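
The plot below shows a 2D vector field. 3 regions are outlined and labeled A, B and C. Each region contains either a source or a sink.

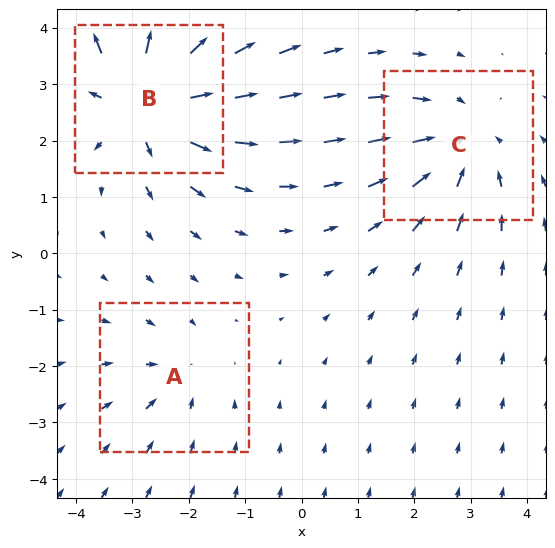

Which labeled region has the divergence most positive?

B

Divergence at each region's feature centre — A: about -2, B: about +5, C: about -3. Region B is most positive.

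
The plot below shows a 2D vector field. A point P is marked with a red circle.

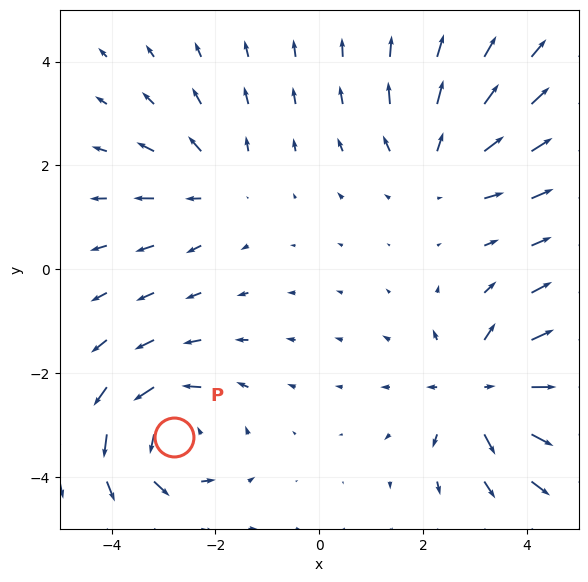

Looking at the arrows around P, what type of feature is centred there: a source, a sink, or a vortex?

At P (-2.8, -3.2) the arrows circulate counterclockwise. Divergence ≈0, curl about +4 — near-zero divergence with nonzero curl is a vortex.

vortex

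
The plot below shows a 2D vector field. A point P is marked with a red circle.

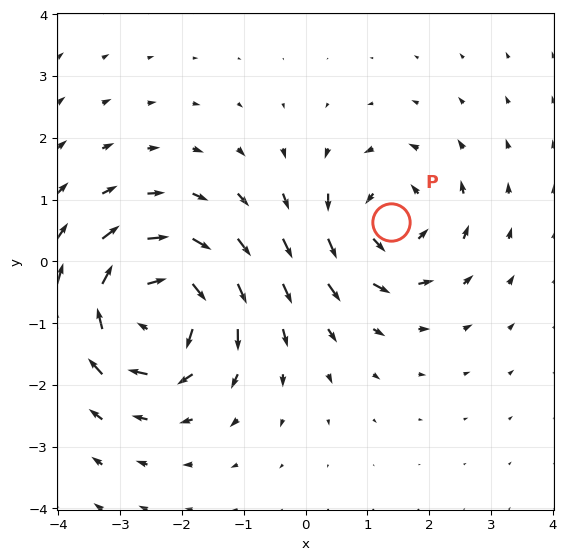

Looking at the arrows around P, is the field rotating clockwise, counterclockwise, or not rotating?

Near P at (1.4, 0.6) the arrows circulate counterclockwise. The curl (z-component) there is about +4; positive curl means counterclockwise rotation.

counterclockwise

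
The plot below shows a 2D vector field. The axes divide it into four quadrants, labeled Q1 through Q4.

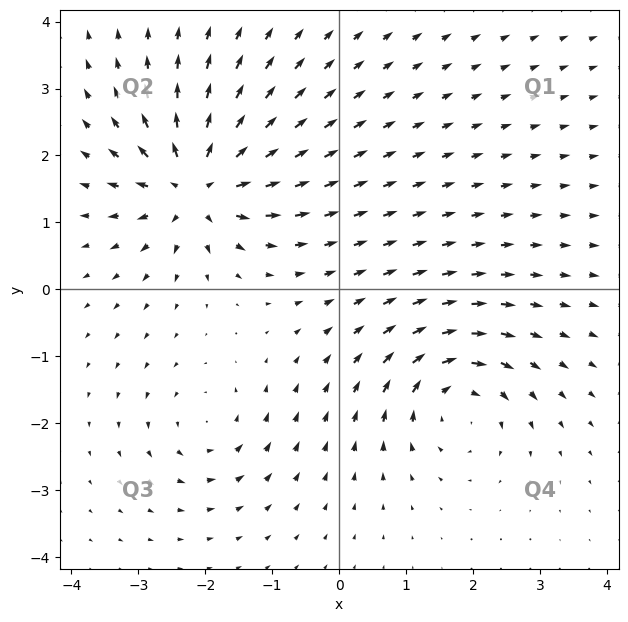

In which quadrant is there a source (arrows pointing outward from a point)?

Q2

The source sits at approximately (-2.1, 1.6), which lies in quadrant Q2. The divergence there is about +7, positive as expected for a source.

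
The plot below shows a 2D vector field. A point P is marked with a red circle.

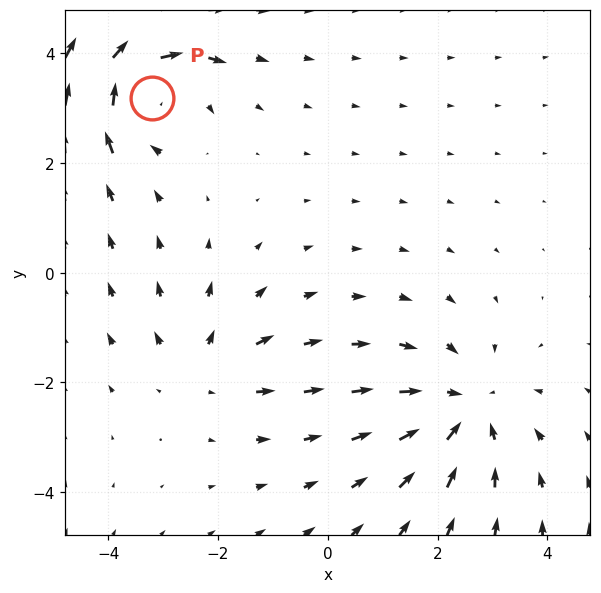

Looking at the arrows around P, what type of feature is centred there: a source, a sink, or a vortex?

At P (-3.2, 3.2) the arrows circulate clockwise. Divergence ≈0, curl about -5 — near-zero divergence with nonzero curl is a vortex.

vortex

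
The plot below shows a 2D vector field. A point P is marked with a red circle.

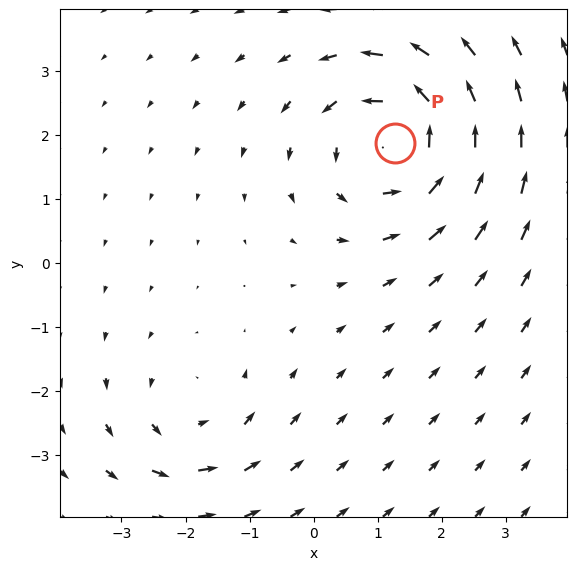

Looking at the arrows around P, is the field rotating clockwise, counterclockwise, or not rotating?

Near P at (1.3, 1.9) the arrows circulate counterclockwise. The curl (z-component) there is about +5; positive curl means counterclockwise rotation.

counterclockwise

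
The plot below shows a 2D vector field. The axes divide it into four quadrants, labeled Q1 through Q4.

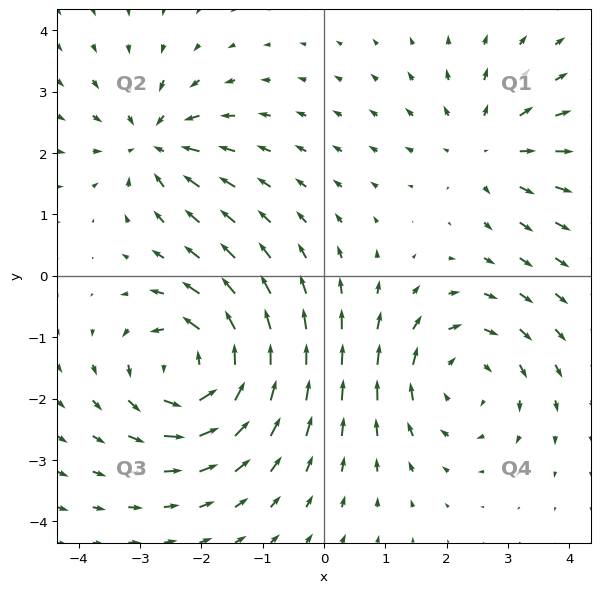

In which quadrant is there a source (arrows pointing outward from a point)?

The source sits at approximately (2.7, 2.1), which lies in quadrant Q1. The divergence there is about +3, positive as expected for a source.

Q1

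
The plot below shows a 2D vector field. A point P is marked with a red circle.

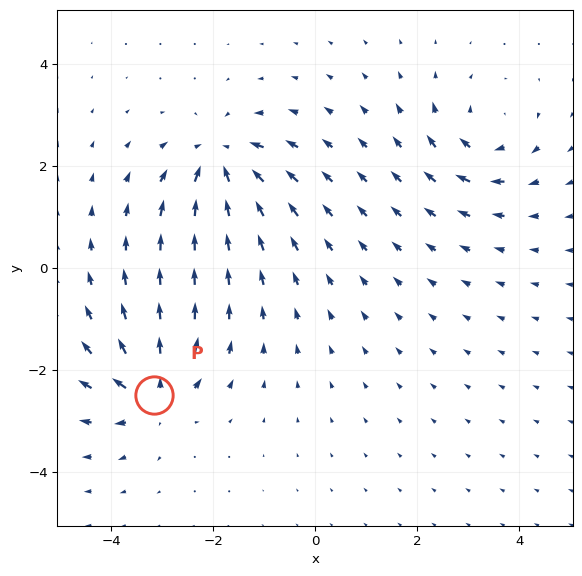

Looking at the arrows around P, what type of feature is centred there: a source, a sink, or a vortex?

At P (-3.2, -2.5) the arrows spread outward. Divergence about +6, curl ≈0 — positive divergence with near-zero curl is a source.

source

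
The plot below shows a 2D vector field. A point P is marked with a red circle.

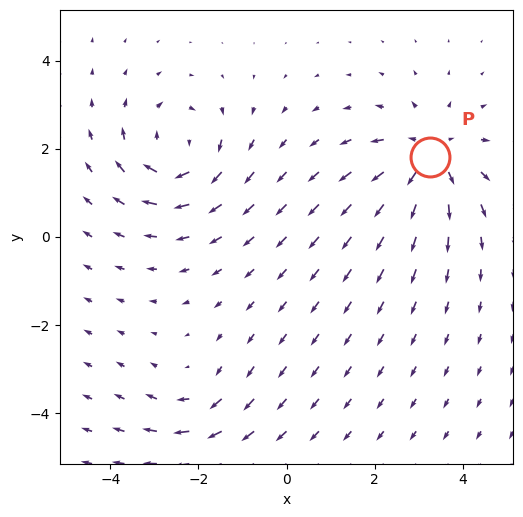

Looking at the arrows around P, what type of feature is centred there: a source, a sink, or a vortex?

source

At P (3.3, 1.8) the arrows spread outward. Divergence about +4, curl ≈0 — positive divergence with near-zero curl is a source.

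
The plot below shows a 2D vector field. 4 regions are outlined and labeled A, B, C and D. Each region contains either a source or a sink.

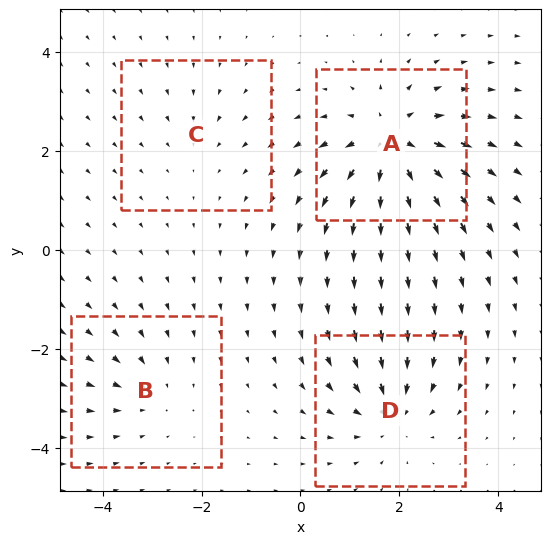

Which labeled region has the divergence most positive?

Divergence at each region's feature centre — A: about +7, B: about -3, C: about -2, D: about -5. Region A is most positive.

A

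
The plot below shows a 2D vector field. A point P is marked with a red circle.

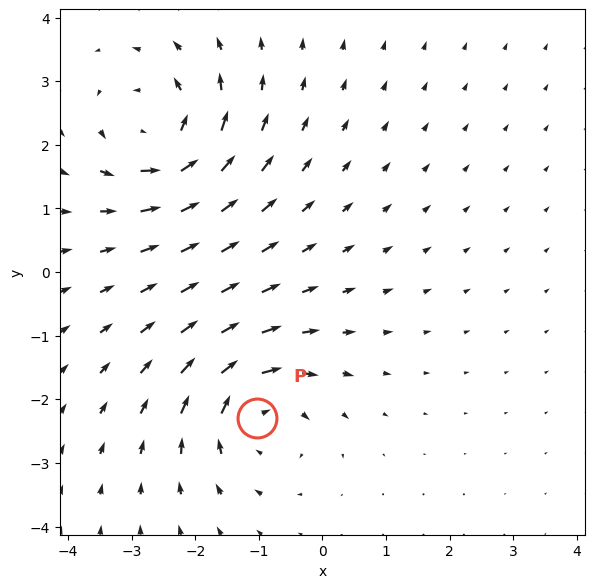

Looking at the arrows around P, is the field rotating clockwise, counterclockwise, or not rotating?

Near P at (-1.0, -2.3) the arrows circulate clockwise. The curl (z-component) there is about -4; negative curl means clockwise rotation.

clockwise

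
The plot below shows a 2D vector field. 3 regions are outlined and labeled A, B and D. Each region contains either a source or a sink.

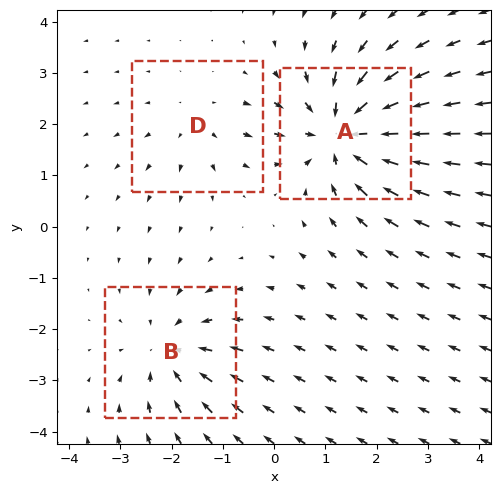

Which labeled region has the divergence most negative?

A

Divergence at each region's feature centre — A: about -5, B: about -3, D: about +2. Region A is most negative.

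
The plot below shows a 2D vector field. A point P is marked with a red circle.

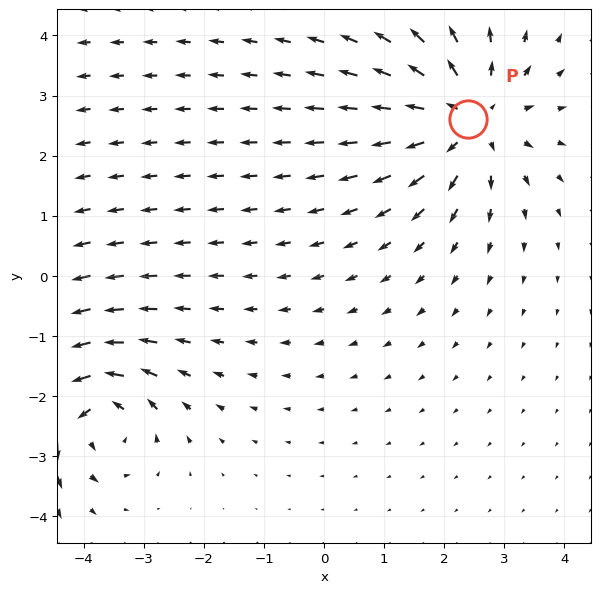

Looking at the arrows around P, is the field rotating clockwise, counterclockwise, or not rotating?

not rotating

Near P at (2.4, 2.6) the arrows show no circulation. The curl there is ≈0.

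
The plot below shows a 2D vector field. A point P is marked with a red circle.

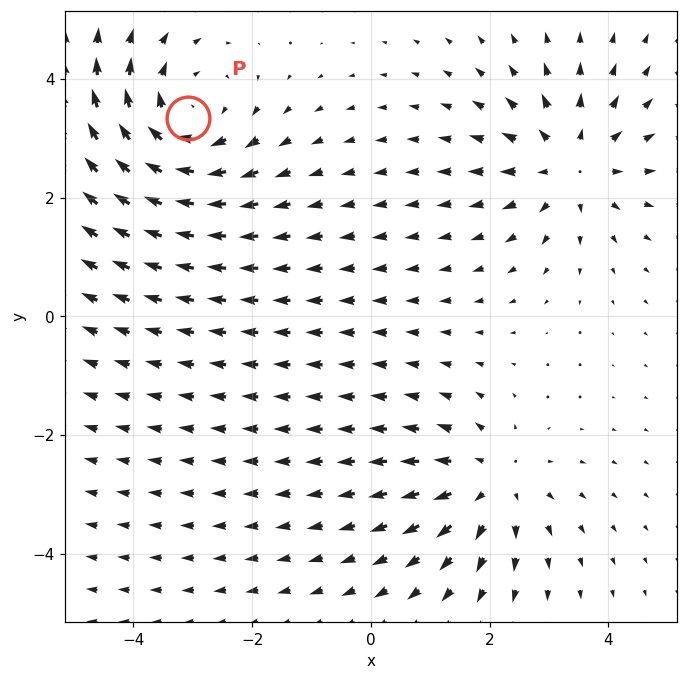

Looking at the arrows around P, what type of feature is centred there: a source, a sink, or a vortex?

vortex

At P (-3.1, 3.3) the arrows circulate clockwise. Divergence ≈0, curl about -4 — near-zero divergence with nonzero curl is a vortex.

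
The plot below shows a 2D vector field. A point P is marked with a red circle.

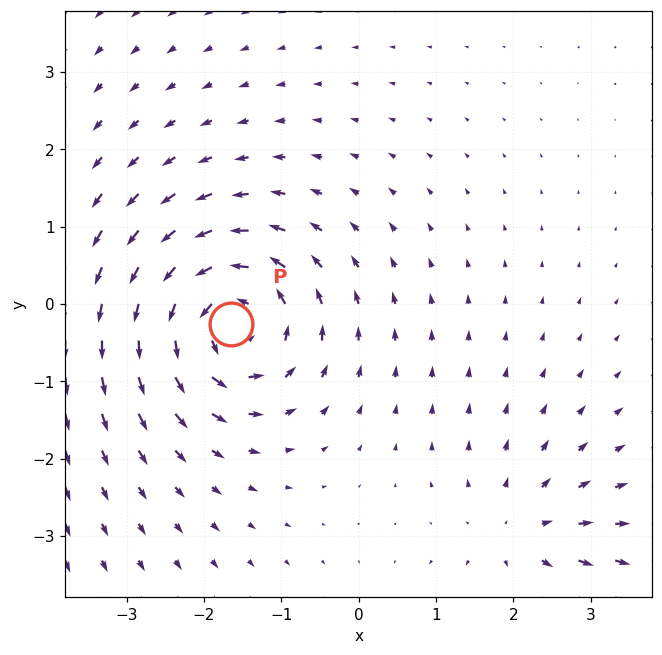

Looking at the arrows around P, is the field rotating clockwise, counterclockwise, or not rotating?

counterclockwise

Near P at (-1.6, -0.3) the arrows circulate counterclockwise. The curl (z-component) there is about +6; positive curl means counterclockwise rotation.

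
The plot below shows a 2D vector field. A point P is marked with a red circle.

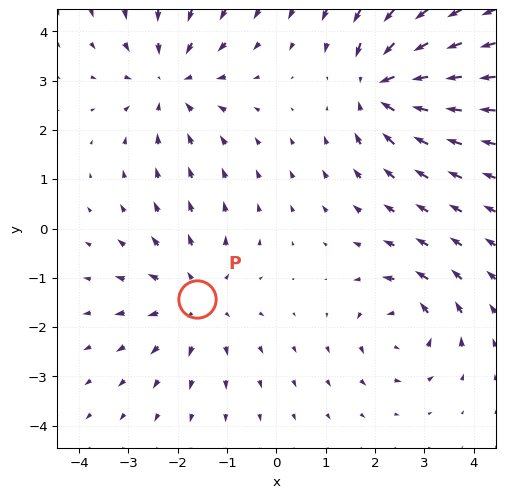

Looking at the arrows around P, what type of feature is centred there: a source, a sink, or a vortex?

source

At P (-1.6, -1.4) the arrows spread outward. Divergence about +3, curl ≈0 — positive divergence with near-zero curl is a source.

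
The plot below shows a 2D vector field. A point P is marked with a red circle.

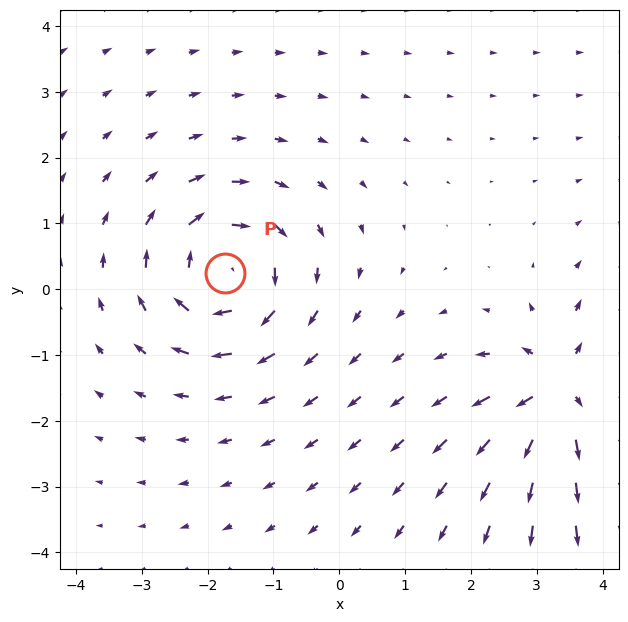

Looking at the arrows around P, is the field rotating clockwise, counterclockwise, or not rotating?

Near P at (-1.7, 0.2) the arrows circulate clockwise. The curl (z-component) there is about -5; negative curl means clockwise rotation.

clockwise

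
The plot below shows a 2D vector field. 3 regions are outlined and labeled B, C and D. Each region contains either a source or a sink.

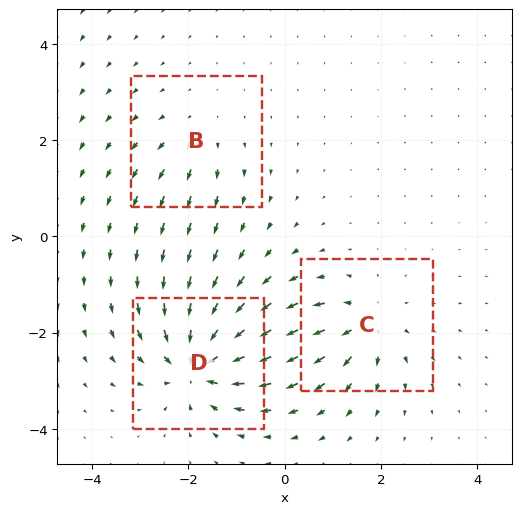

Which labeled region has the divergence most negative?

D

Divergence at each region's feature centre — B: about +2, C: about +4, D: about -6. Region D is most negative.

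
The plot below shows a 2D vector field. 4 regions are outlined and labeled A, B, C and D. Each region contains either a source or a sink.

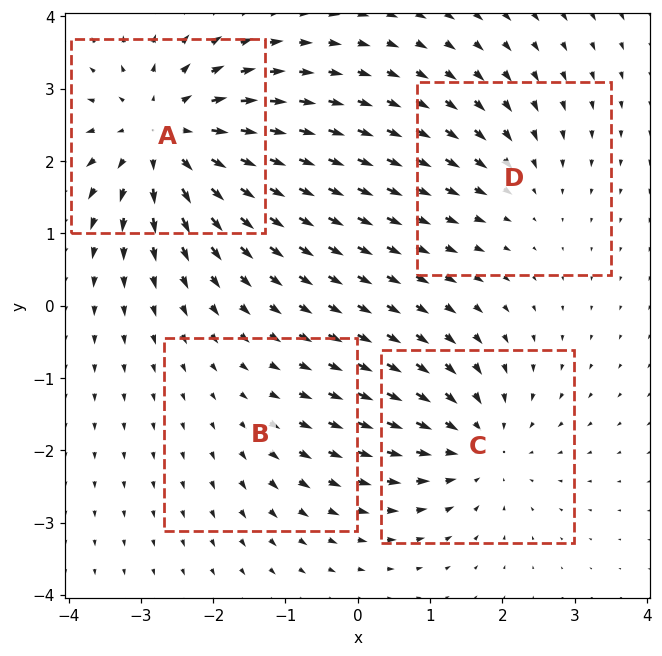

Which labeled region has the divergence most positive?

A

Divergence at each region's feature centre — A: about +7, B: about +2, C: about -5, D: about -3. Region A is most positive.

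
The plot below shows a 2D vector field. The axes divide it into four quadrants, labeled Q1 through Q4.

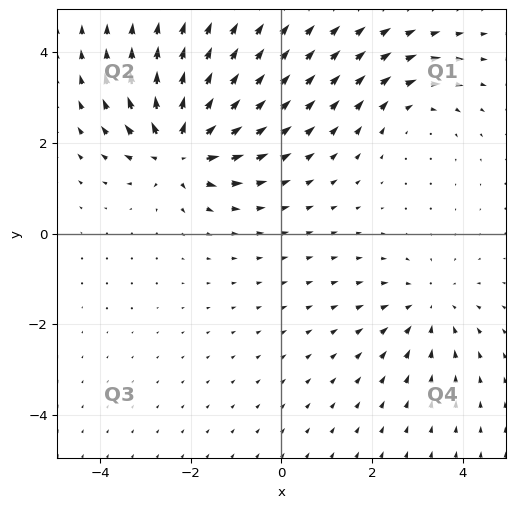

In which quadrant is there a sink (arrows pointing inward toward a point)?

The sink sits at approximately (3.3, -1.6), which lies in quadrant Q4. The divergence there is about -3, negative as expected for a sink.

Q4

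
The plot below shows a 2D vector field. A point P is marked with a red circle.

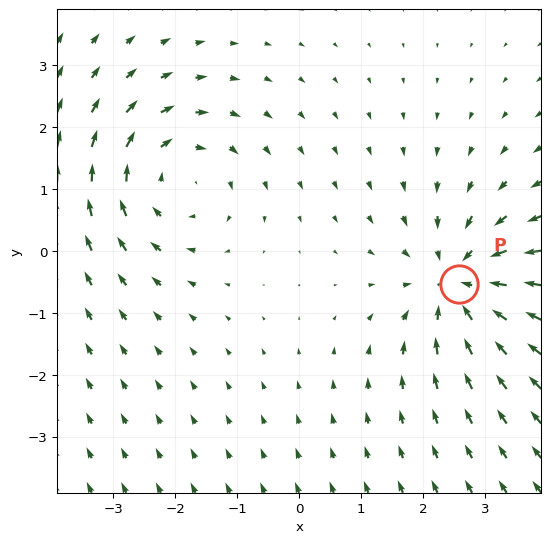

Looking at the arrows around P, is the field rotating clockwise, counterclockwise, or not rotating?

not rotating

Near P at (2.6, -0.5) the arrows show no circulation. The curl there is ≈0.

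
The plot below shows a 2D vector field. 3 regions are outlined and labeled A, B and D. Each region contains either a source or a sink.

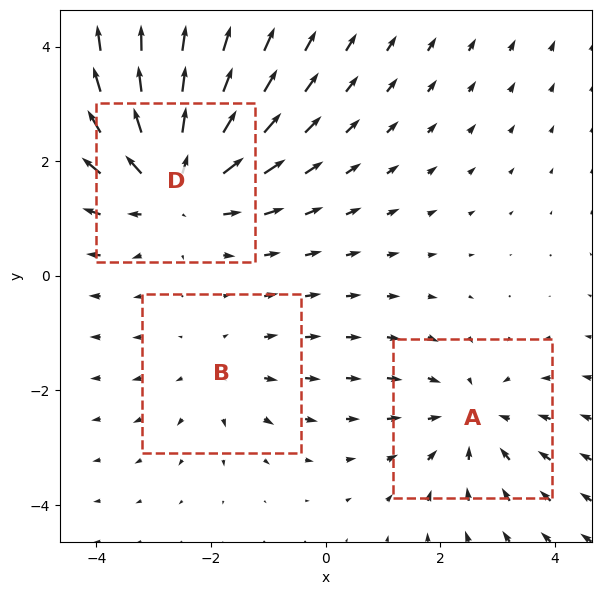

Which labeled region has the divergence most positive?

Divergence at each region's feature centre — A: about -3, B: about +2, D: about +4. Region D is most positive.

D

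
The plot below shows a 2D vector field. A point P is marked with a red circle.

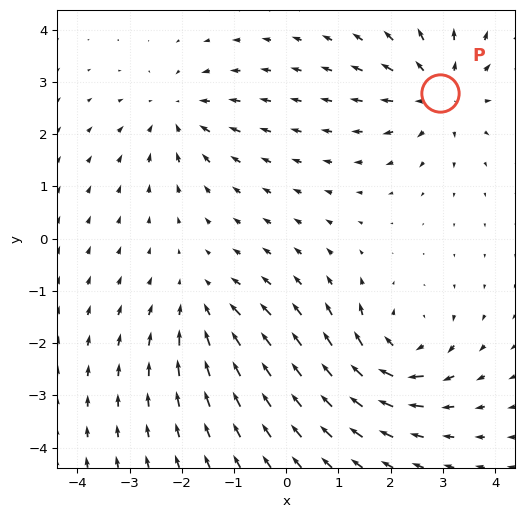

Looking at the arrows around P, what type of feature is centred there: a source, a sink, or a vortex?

At P (2.9, 2.8) the arrows spread outward. Divergence about +5, curl ≈0 — positive divergence with near-zero curl is a source.

source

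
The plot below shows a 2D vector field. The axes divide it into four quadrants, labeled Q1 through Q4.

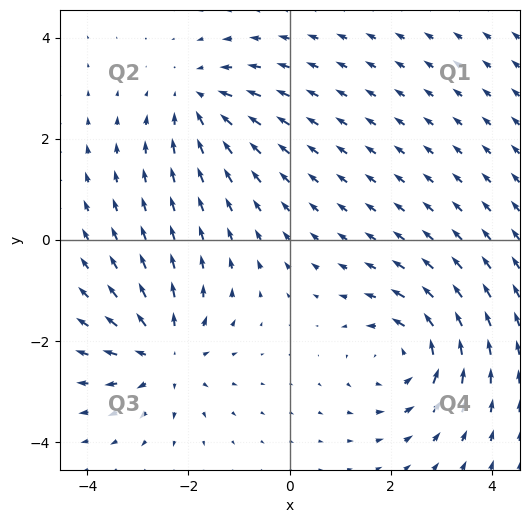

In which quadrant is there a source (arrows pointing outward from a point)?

Q3

The source sits at approximately (-2.5, -2.3), which lies in quadrant Q3. The divergence there is about +4, positive as expected for a source.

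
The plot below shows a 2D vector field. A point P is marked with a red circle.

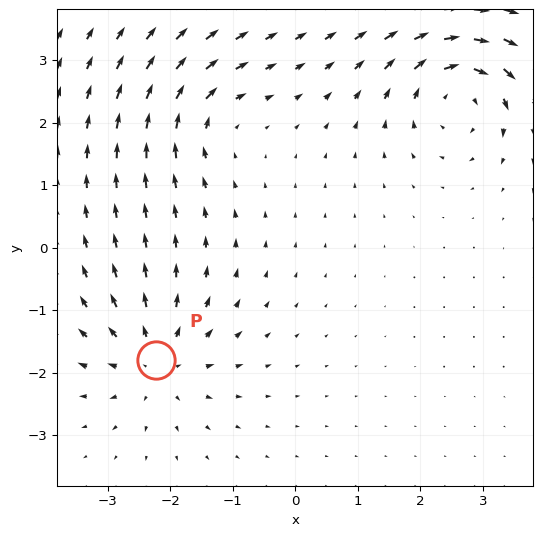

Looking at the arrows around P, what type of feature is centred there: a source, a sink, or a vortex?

source

At P (-2.2, -1.8) the arrows spread outward. Divergence about +5, curl ≈0 — positive divergence with near-zero curl is a source.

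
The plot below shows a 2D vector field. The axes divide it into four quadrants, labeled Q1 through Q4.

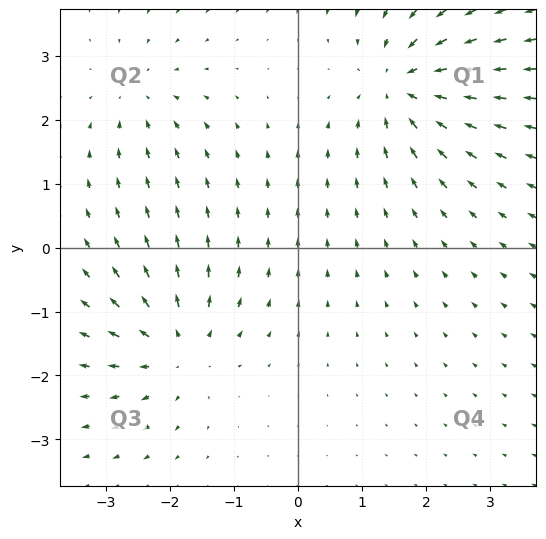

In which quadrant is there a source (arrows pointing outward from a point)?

Q3

The source sits at approximately (-1.9, -1.6), which lies in quadrant Q3. The divergence there is about +4, positive as expected for a source.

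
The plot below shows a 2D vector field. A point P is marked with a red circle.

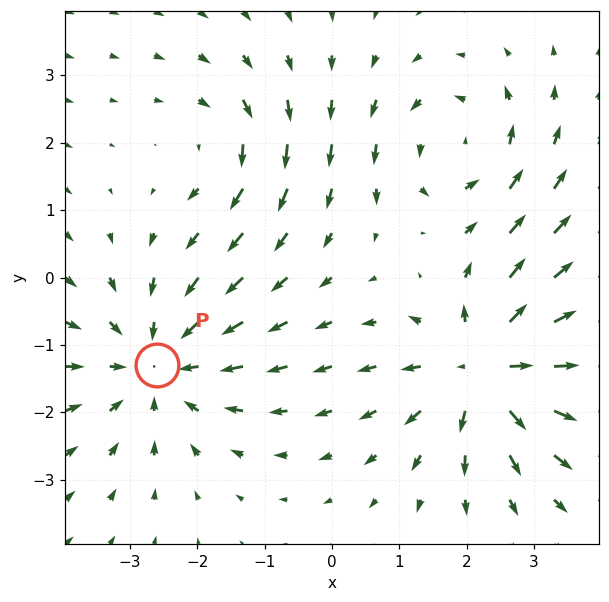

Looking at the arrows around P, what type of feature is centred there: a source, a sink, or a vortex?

At P (-2.6, -1.3) the arrows converge inward. Divergence about -4, curl ≈0 — negative divergence with near-zero curl is a sink.

sink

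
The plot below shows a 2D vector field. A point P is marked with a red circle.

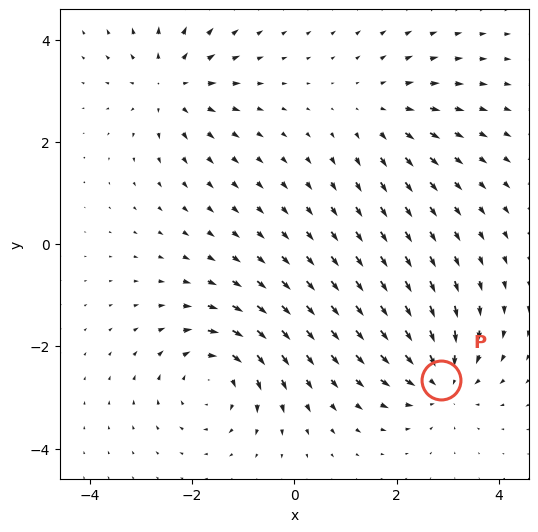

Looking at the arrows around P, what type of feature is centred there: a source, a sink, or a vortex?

At P (2.9, -2.7) the arrows converge inward. Divergence about -5, curl ≈0 — negative divergence with near-zero curl is a sink.

sink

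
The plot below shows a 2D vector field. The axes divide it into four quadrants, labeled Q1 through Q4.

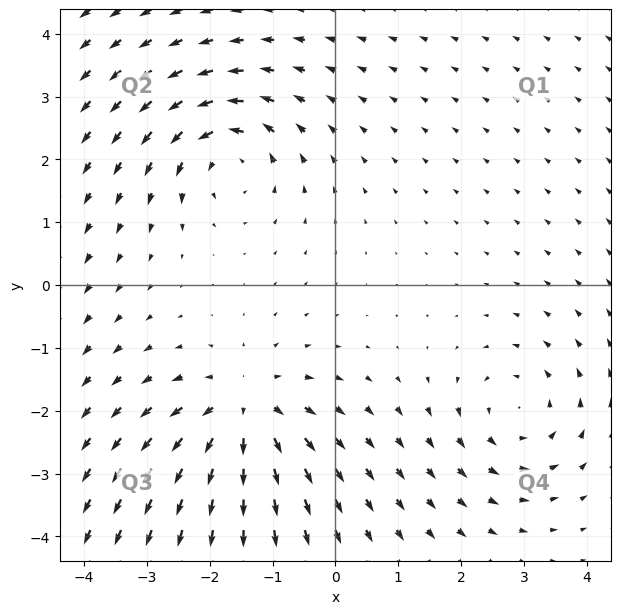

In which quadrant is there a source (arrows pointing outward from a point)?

Q3

The source sits at approximately (-1.5, -2.0), which lies in quadrant Q3. The divergence there is about +5, positive as expected for a source.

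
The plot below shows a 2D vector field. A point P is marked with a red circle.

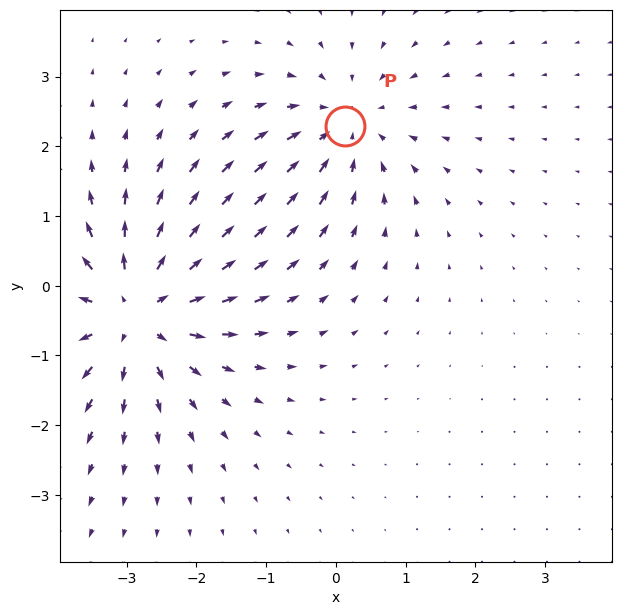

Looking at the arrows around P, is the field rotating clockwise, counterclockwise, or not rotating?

not rotating

Near P at (0.1, 2.3) the arrows show no circulation. The curl there is ≈0.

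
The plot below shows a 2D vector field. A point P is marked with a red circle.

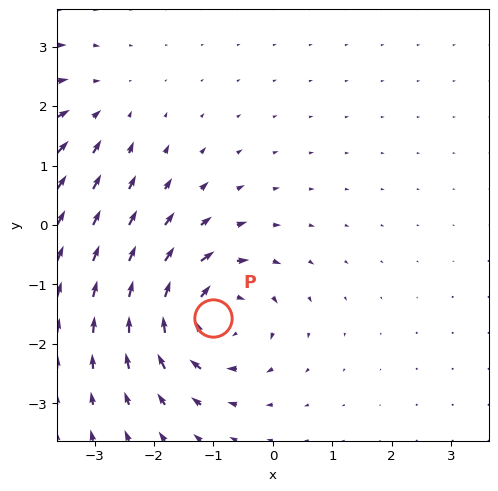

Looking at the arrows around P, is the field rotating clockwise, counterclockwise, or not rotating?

Near P at (-1.0, -1.6) the arrows circulate clockwise. The curl (z-component) there is about -6; negative curl means clockwise rotation.

clockwise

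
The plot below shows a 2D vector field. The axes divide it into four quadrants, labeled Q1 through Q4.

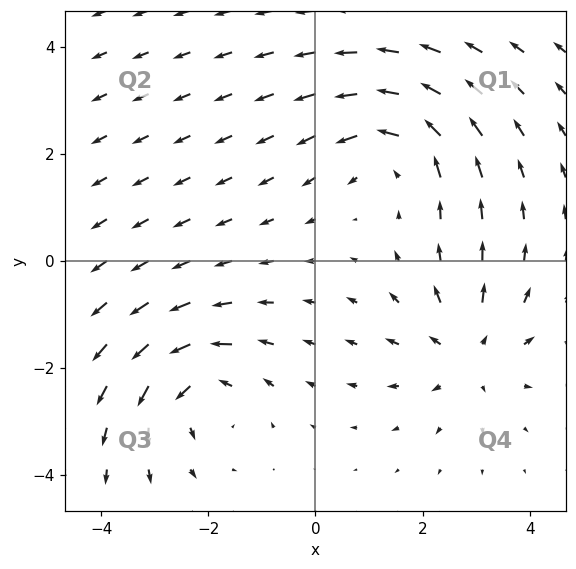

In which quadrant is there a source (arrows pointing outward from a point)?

The source sits at approximately (2.9, -1.7), which lies in quadrant Q4. The divergence there is about +4, positive as expected for a source.

Q4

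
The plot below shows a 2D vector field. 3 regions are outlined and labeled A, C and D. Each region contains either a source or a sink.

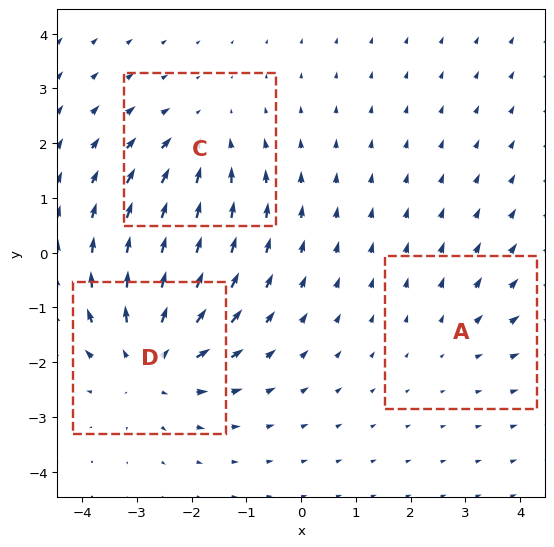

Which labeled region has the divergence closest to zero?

Divergence at each region's feature centre — A: about +2, C: about -3, D: about +4. Region A is closest to zero.

A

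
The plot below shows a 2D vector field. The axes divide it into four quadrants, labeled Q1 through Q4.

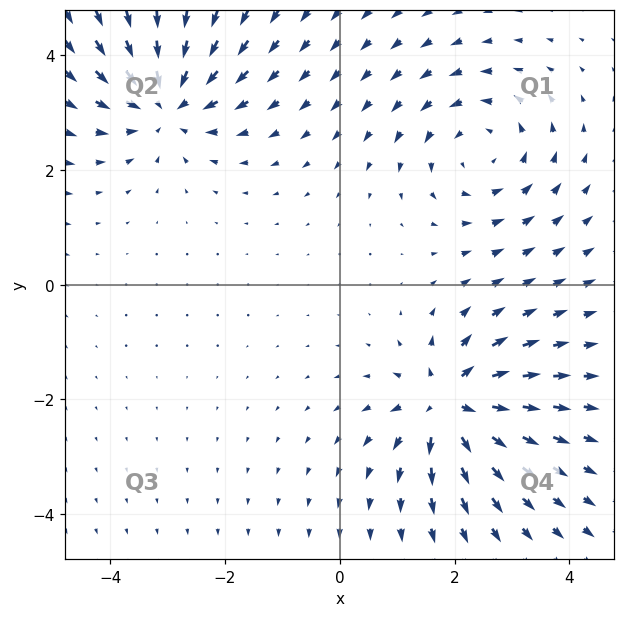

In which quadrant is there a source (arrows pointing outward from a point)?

The source sits at approximately (1.9, -2.1), which lies in quadrant Q4. The divergence there is about +5, positive as expected for a source.

Q4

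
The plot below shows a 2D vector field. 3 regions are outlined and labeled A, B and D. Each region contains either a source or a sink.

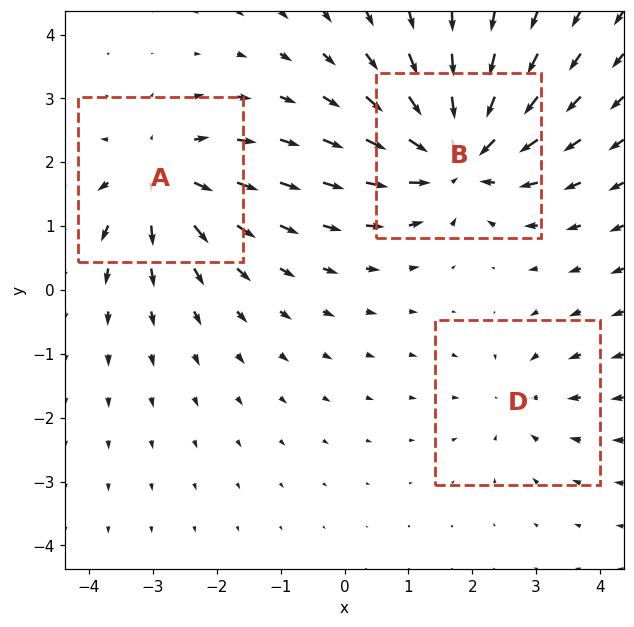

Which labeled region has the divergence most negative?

B

Divergence at each region's feature centre — A: about +4, B: about -5, D: about -2. Region B is most negative.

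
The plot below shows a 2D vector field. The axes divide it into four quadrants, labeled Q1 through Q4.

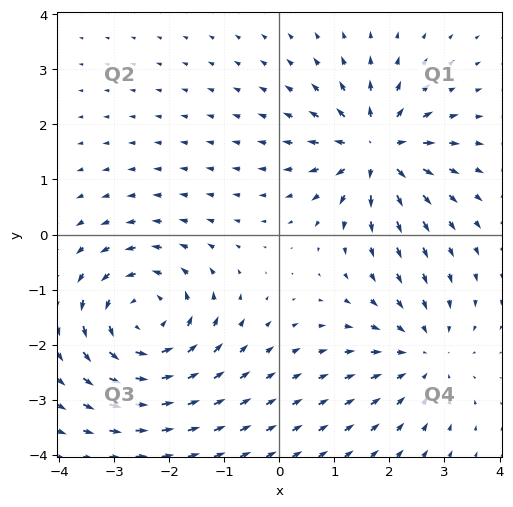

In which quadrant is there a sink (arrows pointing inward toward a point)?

Q4

The sink sits at approximately (2.6, -2.2), which lies in quadrant Q4. The divergence there is about -3, negative as expected for a sink.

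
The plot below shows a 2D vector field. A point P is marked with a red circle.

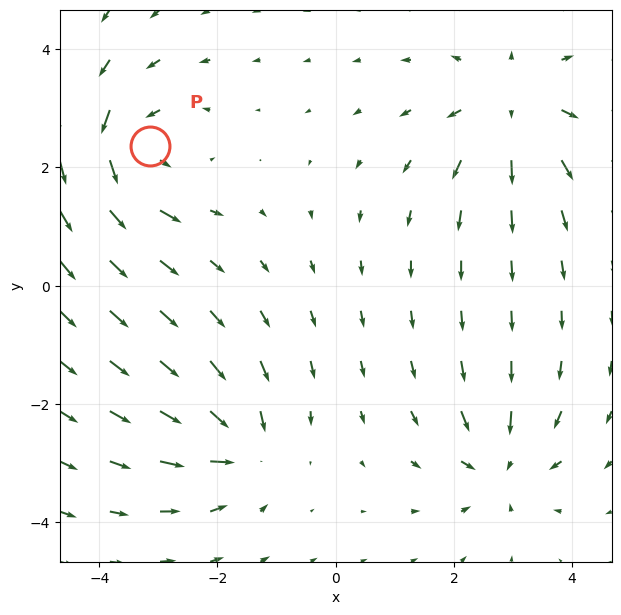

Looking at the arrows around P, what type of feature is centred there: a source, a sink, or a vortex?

At P (-3.1, 2.4) the arrows circulate counterclockwise. Divergence ≈0, curl about +5 — near-zero divergence with nonzero curl is a vortex.

vortex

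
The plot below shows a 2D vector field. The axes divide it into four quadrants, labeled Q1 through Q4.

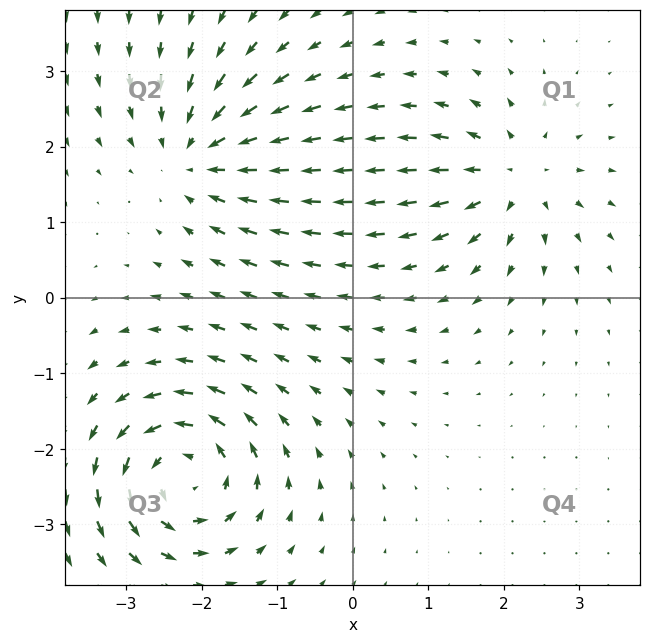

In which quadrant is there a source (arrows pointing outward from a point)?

Q1

The source sits at approximately (2.1, 1.6), which lies in quadrant Q1. The divergence there is about +5, positive as expected for a source.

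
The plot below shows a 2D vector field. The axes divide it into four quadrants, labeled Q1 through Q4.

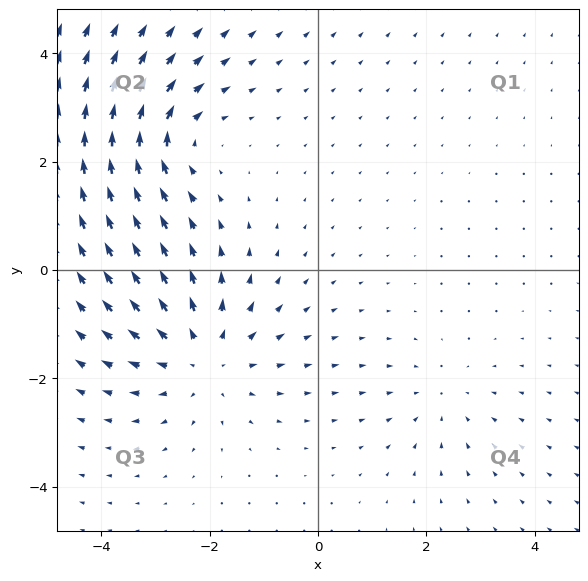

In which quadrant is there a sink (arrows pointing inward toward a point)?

Q4

The sink sits at approximately (2.3, -2.4), which lies in quadrant Q4. The divergence there is about -2, negative as expected for a sink.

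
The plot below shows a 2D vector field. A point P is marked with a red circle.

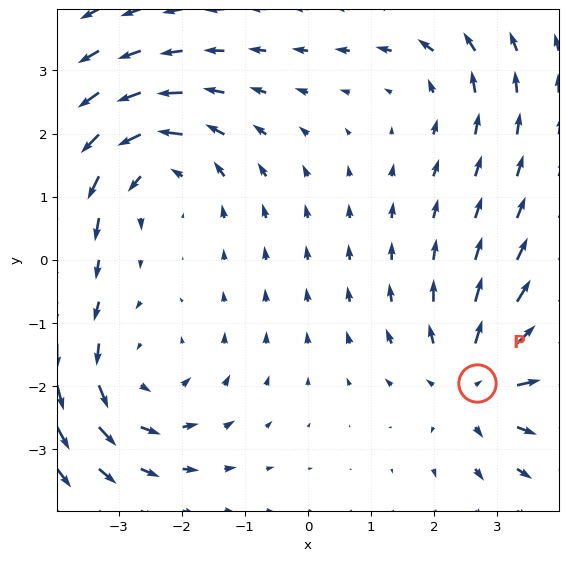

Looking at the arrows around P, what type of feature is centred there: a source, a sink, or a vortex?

source

At P (2.7, -1.9) the arrows spread outward. Divergence about +5, curl ≈0 — positive divergence with near-zero curl is a source.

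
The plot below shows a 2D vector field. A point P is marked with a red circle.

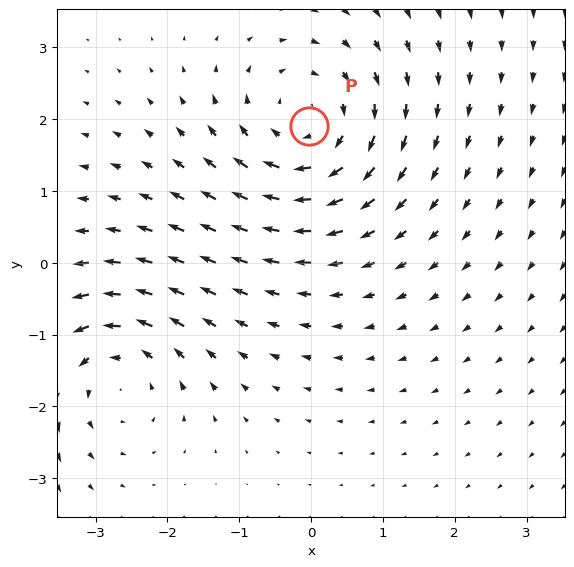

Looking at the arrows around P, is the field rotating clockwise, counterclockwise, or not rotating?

Near P at (-0.0, 1.9) the arrows circulate clockwise. The curl (z-component) there is about -4; negative curl means clockwise rotation.

clockwise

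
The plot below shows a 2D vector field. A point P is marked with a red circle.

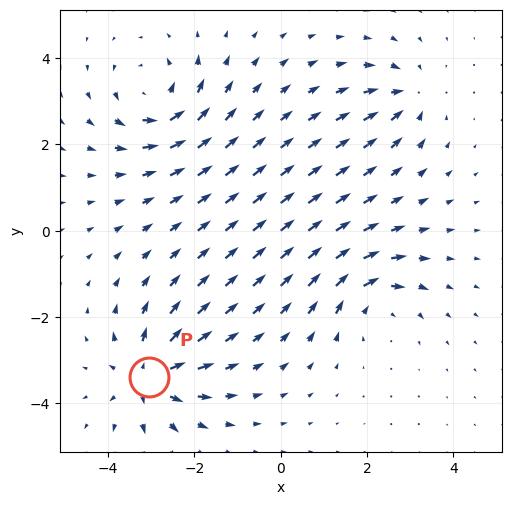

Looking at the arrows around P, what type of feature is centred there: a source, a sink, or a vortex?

source

At P (-3.1, -3.4) the arrows spread outward. Divergence about +6, curl ≈0 — positive divergence with near-zero curl is a source.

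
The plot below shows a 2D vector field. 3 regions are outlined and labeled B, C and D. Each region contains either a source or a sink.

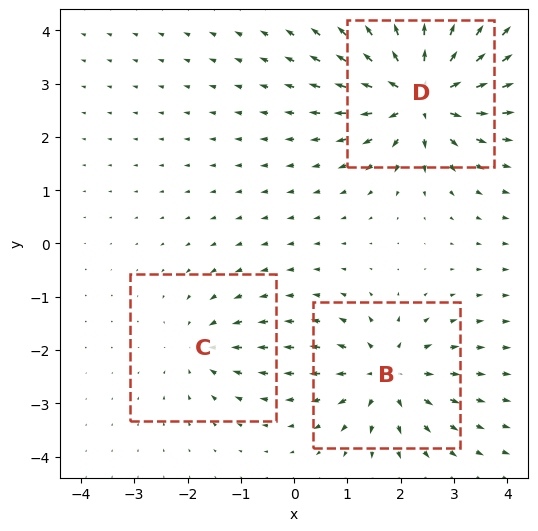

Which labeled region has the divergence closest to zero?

C

Divergence at each region's feature centre — B: about +4, C: about -3, D: about +6. Region C is closest to zero.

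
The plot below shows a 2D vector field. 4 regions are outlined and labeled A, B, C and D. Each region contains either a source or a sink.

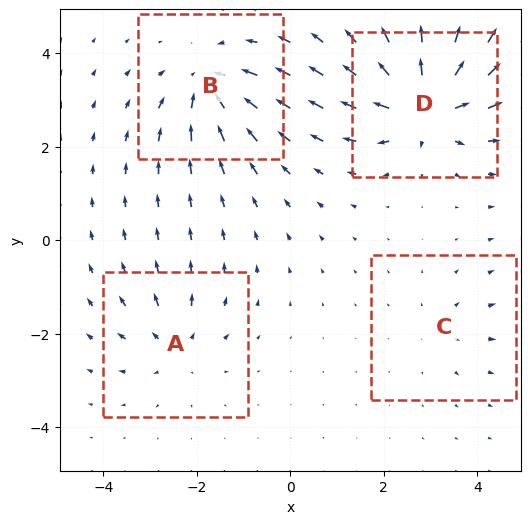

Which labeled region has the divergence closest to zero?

C

Divergence at each region's feature centre — A: about +4, B: about -5, C: about +2, D: about +7. Region C is closest to zero.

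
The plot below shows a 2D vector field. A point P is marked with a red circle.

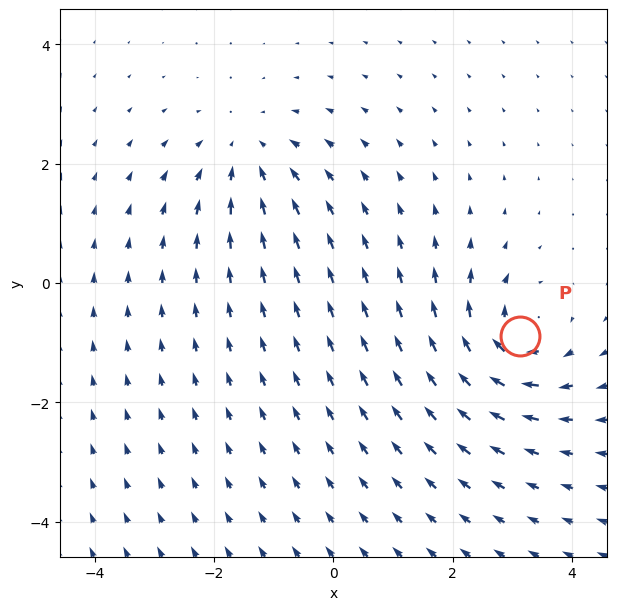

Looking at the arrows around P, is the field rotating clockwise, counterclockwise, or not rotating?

clockwise

Near P at (3.1, -0.9) the arrows circulate clockwise. The curl (z-component) there is about -5; negative curl means clockwise rotation.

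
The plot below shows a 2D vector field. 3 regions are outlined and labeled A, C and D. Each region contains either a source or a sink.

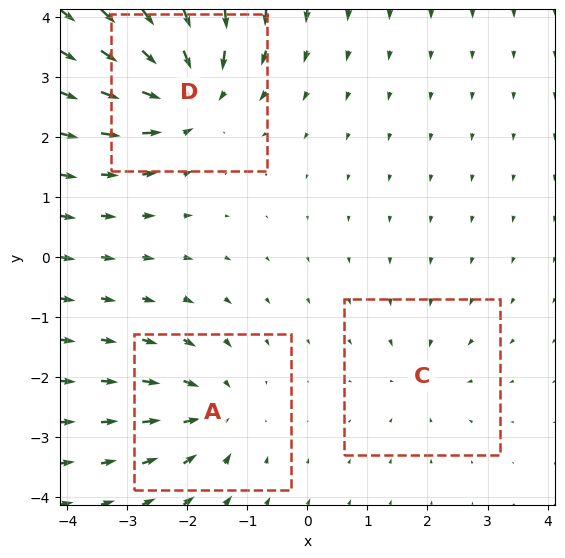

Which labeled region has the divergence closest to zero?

C

Divergence at each region's feature centre — A: about -4, C: about -2, D: about -6. Region C is closest to zero.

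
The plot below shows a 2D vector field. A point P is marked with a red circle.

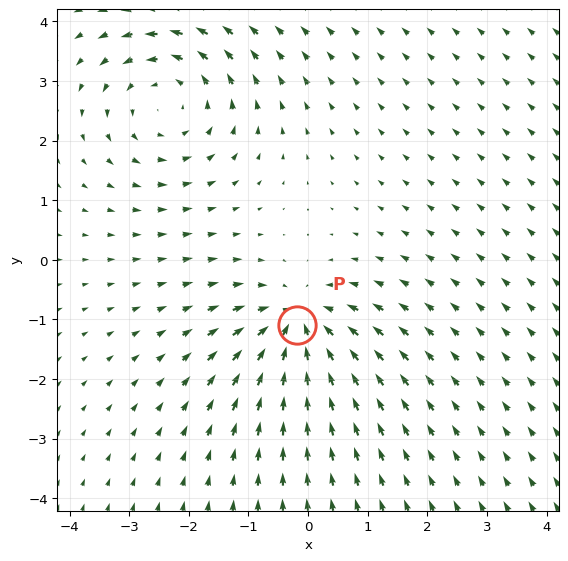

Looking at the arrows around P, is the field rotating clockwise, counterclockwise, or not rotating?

not rotating

Near P at (-0.2, -1.1) the arrows show no circulation. The curl there is ≈0.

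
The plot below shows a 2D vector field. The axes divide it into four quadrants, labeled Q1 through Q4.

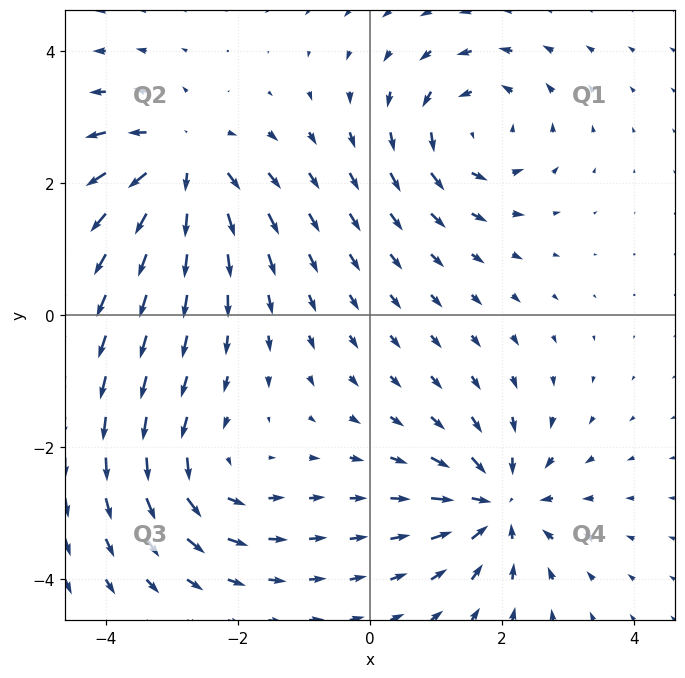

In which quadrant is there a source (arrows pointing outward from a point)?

Q2

The source sits at approximately (-2.8, 2.3), which lies in quadrant Q2. The divergence there is about +5, positive as expected for a source.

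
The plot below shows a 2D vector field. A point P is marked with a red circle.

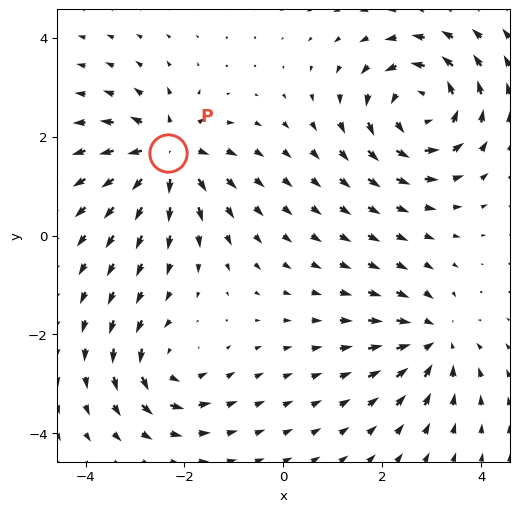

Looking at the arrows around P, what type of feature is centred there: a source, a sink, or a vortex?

source

At P (-2.3, 1.7) the arrows spread outward. Divergence about +6, curl ≈0 — positive divergence with near-zero curl is a source.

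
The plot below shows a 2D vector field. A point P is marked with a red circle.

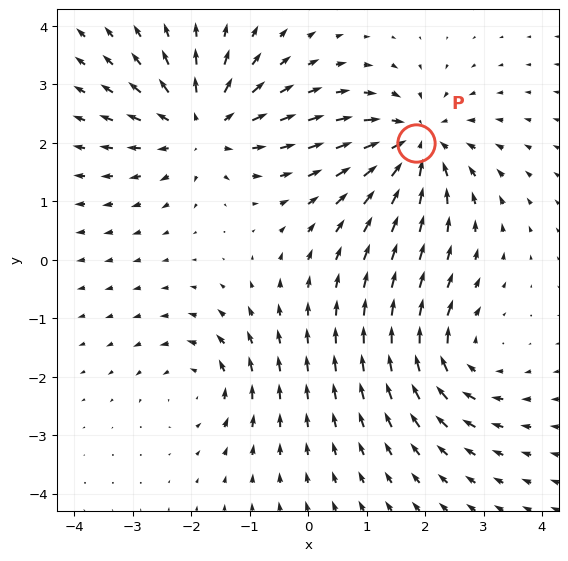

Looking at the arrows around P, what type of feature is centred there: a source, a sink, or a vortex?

At P (1.9, 2.0) the arrows converge inward. Divergence about -6, curl ≈0 — negative divergence with near-zero curl is a sink.

sink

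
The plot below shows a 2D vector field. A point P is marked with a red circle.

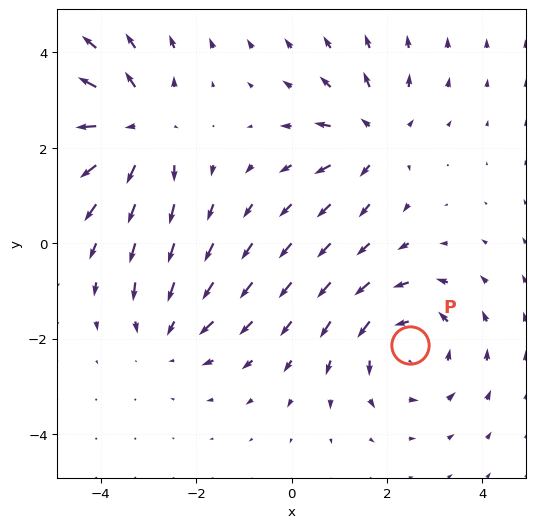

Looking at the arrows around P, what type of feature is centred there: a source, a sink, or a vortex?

vortex

At P (2.5, -2.1) the arrows circulate counterclockwise. Divergence ≈0, curl about +3 — near-zero divergence with nonzero curl is a vortex.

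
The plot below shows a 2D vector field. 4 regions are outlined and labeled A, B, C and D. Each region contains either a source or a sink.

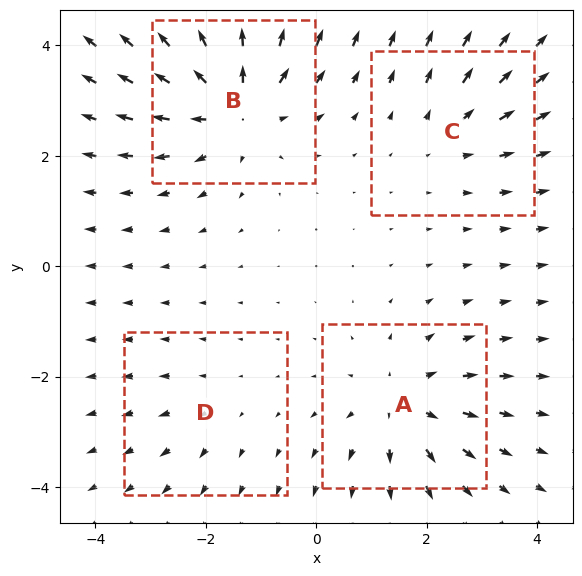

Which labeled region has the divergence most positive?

B

Divergence at each region's feature centre — A: about +4, B: about +6, C: about +3, D: about +2. Region B is most positive.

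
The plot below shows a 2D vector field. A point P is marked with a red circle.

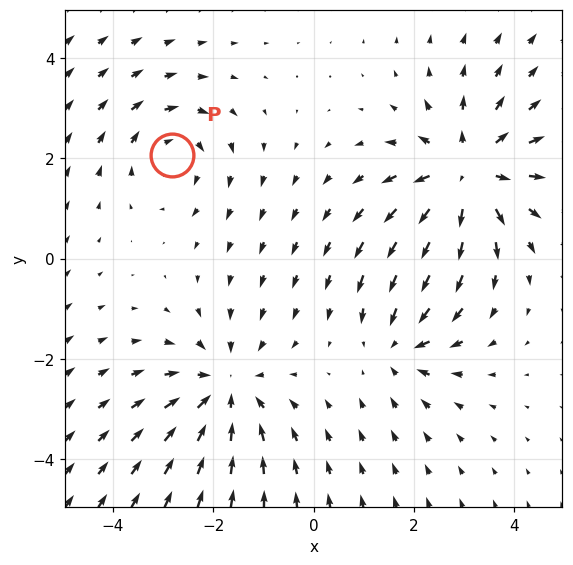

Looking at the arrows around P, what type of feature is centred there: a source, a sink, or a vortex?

vortex

At P (-2.8, 2.1) the arrows circulate clockwise. Divergence ≈0, curl about -3 — near-zero divergence with nonzero curl is a vortex.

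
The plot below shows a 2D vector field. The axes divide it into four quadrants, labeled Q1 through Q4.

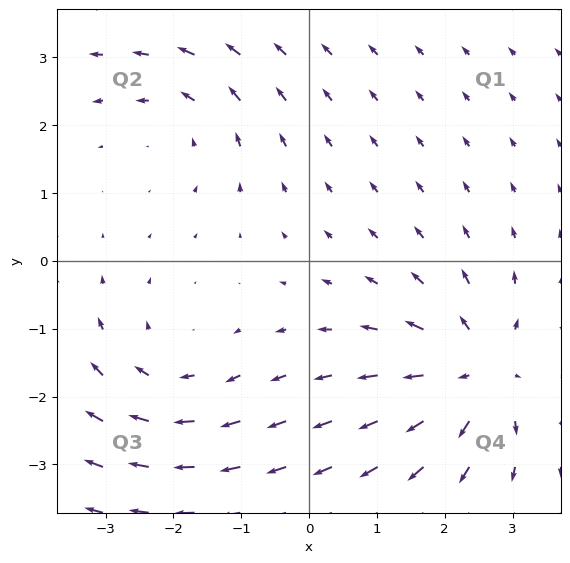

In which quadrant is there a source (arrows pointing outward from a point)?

Q4

The source sits at approximately (2.5, -1.6), which lies in quadrant Q4. The divergence there is about +4, positive as expected for a source.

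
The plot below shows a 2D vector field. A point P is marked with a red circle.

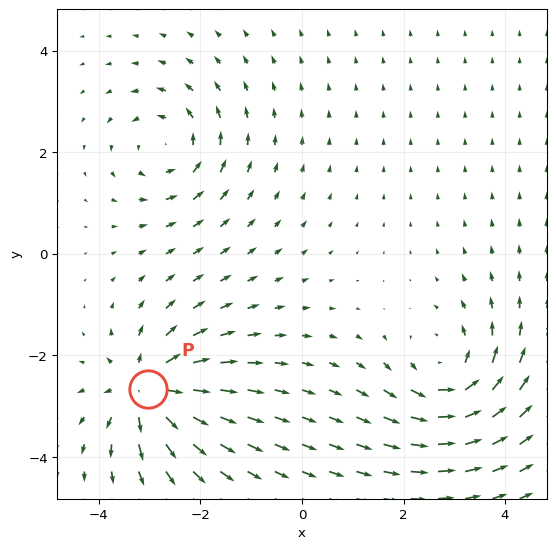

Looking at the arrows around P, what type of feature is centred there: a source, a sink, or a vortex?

At P (-3.0, -2.7) the arrows spread outward. Divergence about +7, curl ≈0 — positive divergence with near-zero curl is a source.

source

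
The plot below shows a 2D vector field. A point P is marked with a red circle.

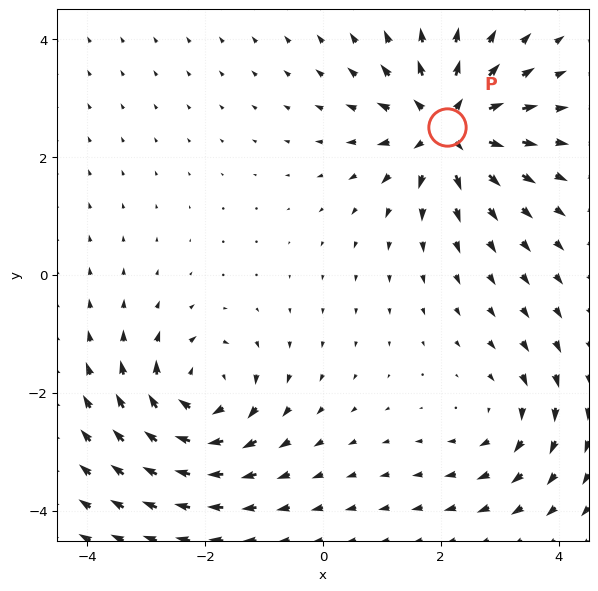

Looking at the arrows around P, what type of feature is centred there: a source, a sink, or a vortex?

At P (2.1, 2.5) the arrows spread outward. Divergence about +6, curl ≈0 — positive divergence with near-zero curl is a source.

source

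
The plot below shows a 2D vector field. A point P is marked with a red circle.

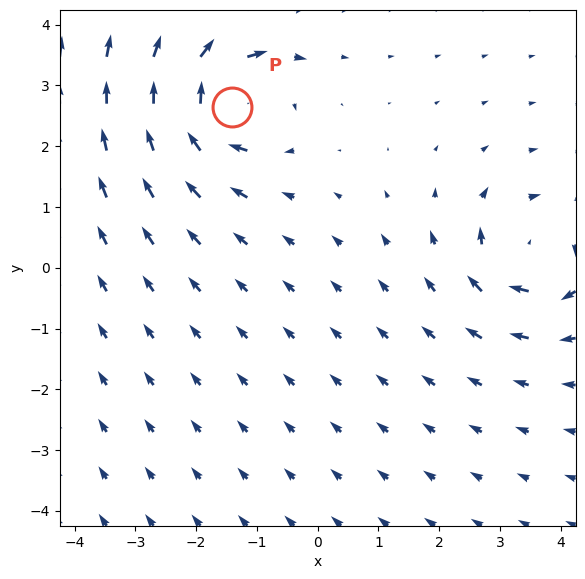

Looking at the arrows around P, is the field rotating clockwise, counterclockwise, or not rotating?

Near P at (-1.4, 2.7) the arrows circulate clockwise. The curl (z-component) there is about -5; negative curl means clockwise rotation.

clockwise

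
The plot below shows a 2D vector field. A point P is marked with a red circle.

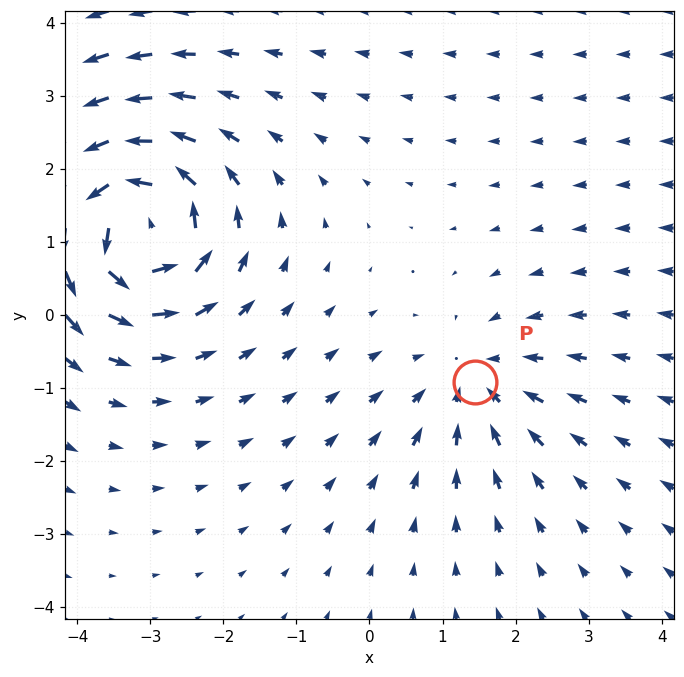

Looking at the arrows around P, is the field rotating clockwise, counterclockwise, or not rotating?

not rotating

Near P at (1.4, -0.9) the arrows show no circulation. The curl there is ≈0.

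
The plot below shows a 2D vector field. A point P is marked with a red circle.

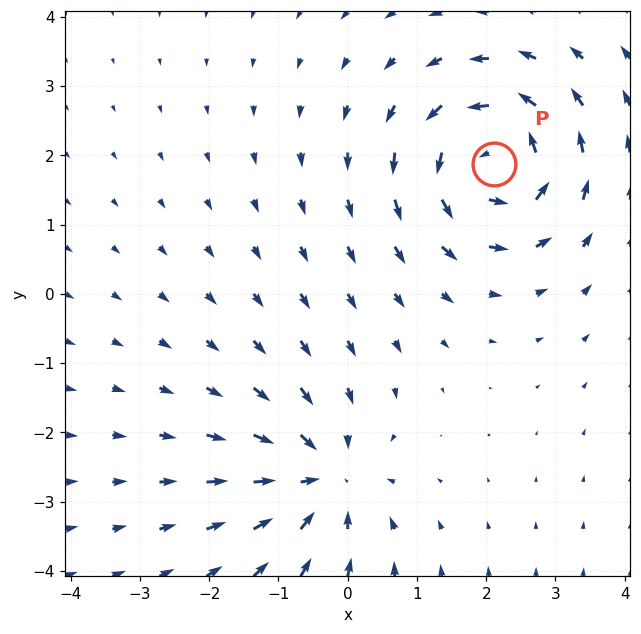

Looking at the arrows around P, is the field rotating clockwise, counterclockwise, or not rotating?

counterclockwise

Near P at (2.1, 1.9) the arrows circulate counterclockwise. The curl (z-component) there is about +5; positive curl means counterclockwise rotation.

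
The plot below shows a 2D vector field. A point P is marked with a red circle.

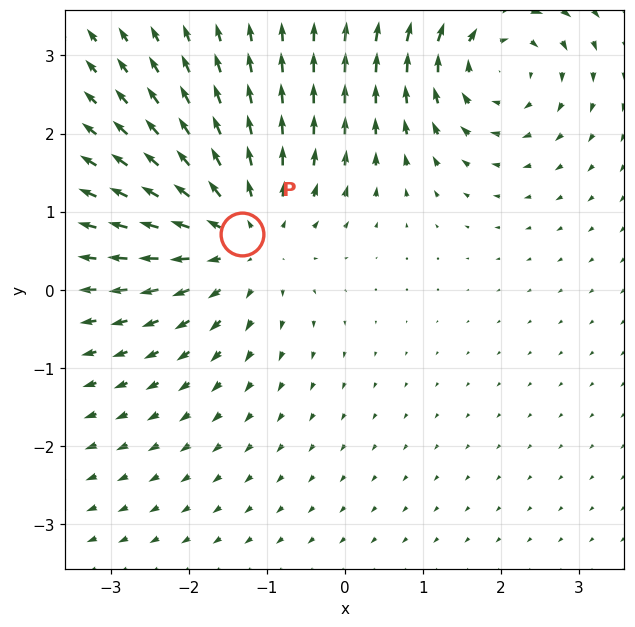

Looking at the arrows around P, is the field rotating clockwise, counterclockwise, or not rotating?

Near P at (-1.3, 0.7) the arrows show no circulation. The curl there is ≈0.

not rotating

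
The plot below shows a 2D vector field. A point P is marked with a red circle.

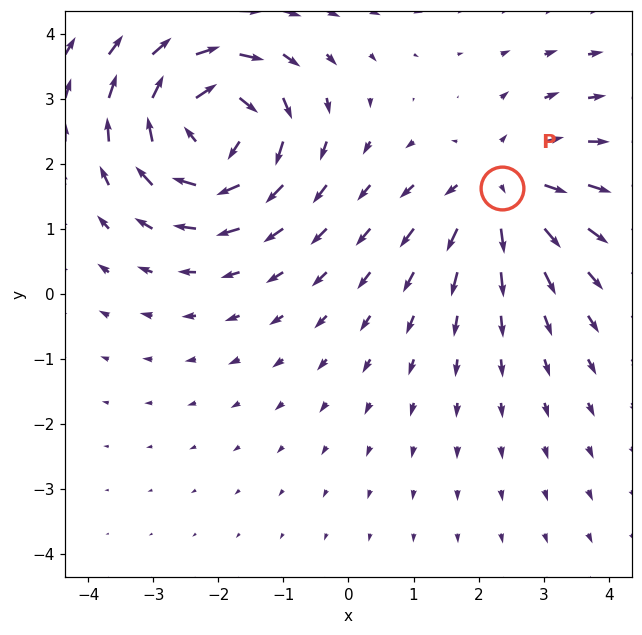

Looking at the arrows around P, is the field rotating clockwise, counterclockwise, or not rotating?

not rotating

Near P at (2.4, 1.6) the arrows show no circulation. The curl there is ≈0.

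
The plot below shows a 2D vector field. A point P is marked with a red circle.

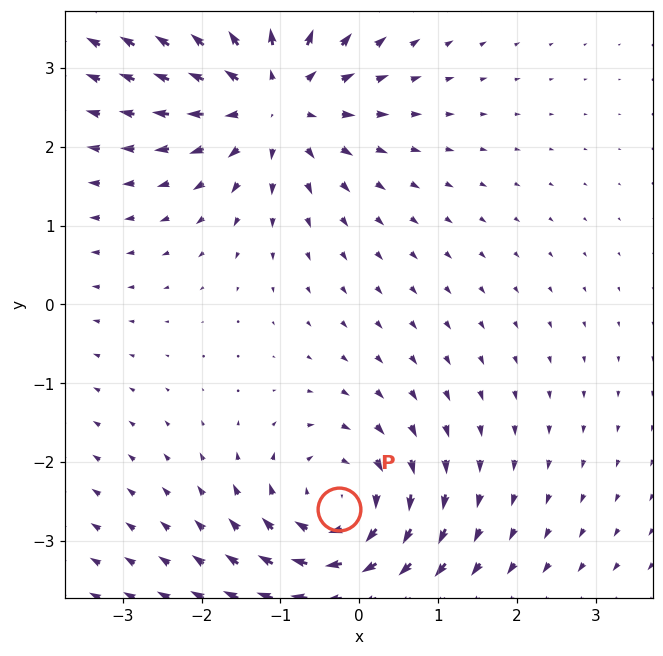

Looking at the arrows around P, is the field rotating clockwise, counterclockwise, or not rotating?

Near P at (-0.3, -2.6) the arrows circulate clockwise. The curl (z-component) there is about -4; negative curl means clockwise rotation.

clockwise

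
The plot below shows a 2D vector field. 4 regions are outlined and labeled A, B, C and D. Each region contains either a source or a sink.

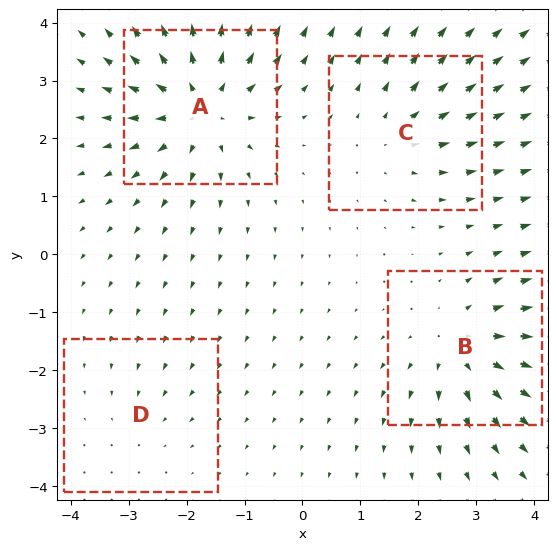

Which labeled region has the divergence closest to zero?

D

Divergence at each region's feature centre — A: about +7, B: about +5, C: about +3, D: about -2. Region D is closest to zero.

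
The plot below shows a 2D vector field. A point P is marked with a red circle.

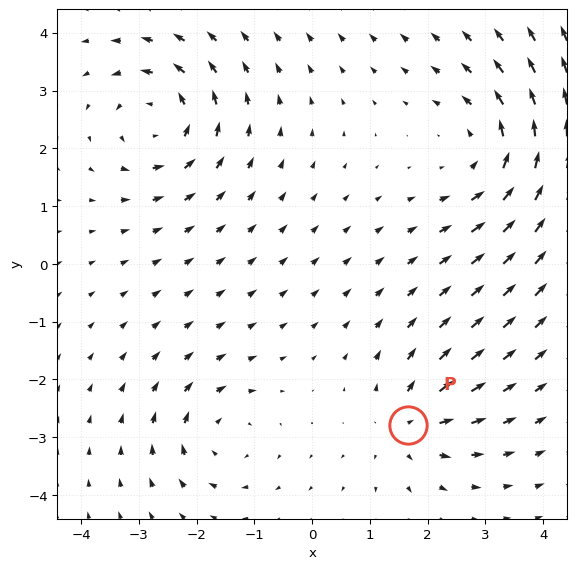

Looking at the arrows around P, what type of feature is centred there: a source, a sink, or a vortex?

source

At P (1.7, -2.8) the arrows spread outward. Divergence about +4, curl ≈0 — positive divergence with near-zero curl is a source.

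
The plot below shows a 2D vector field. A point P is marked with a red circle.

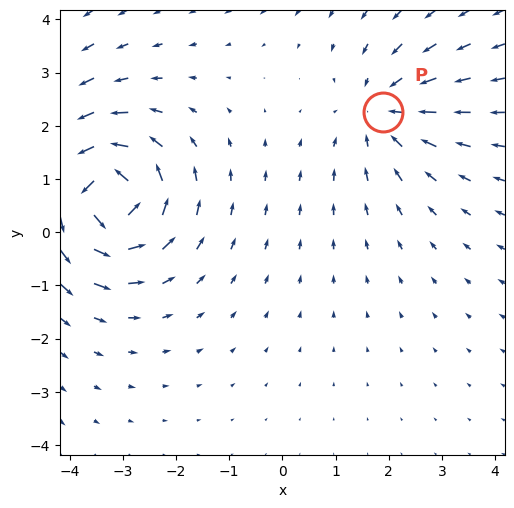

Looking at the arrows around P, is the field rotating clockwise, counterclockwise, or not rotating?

not rotating

Near P at (1.9, 2.3) the arrows show no circulation. The curl there is ≈0.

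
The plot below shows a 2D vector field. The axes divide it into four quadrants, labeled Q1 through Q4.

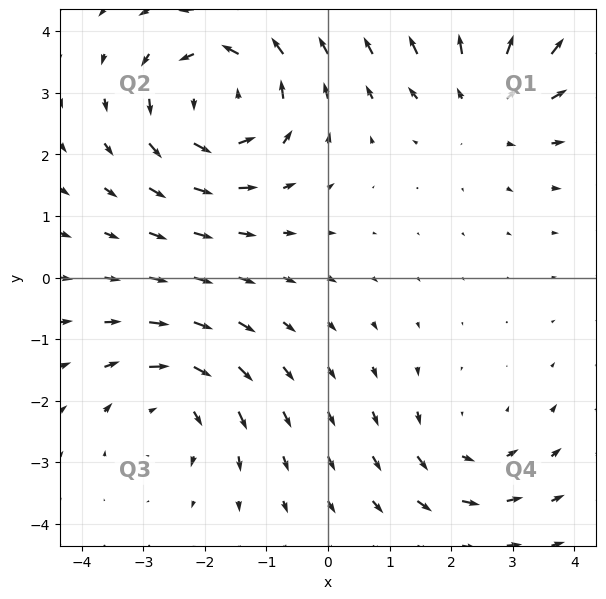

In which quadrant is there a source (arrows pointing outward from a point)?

The source sits at approximately (2.5, 2.8), which lies in quadrant Q1. The divergence there is about +3, positive as expected for a source.

Q1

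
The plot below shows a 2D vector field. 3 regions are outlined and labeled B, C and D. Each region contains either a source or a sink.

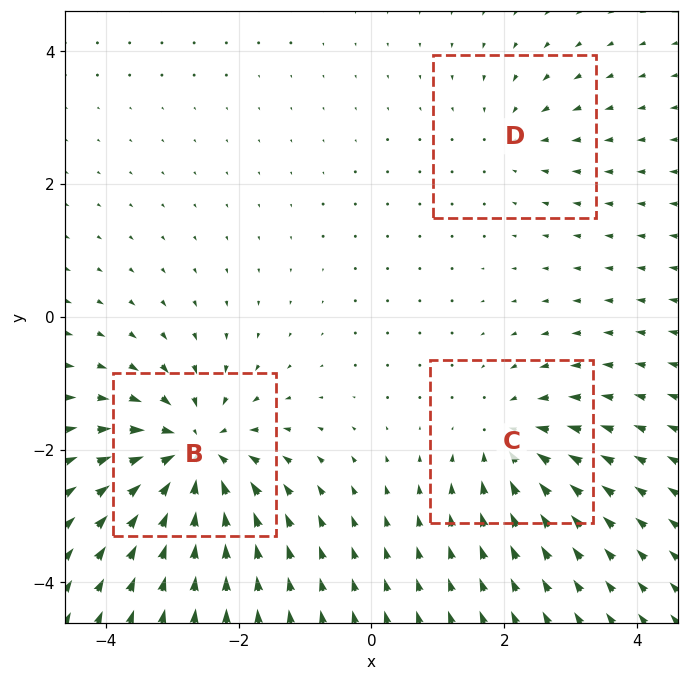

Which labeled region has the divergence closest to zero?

Divergence at each region's feature centre — B: about -6, C: about -4, D: about -2. Region D is closest to zero.

D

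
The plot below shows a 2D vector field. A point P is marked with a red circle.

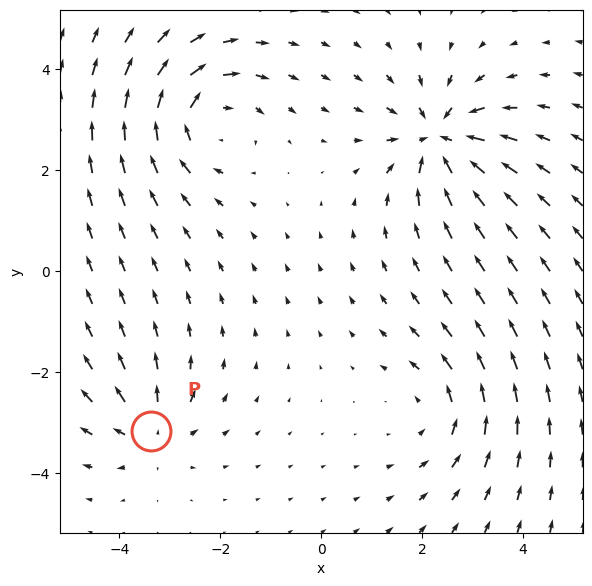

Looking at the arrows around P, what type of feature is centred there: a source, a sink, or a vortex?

source

At P (-3.4, -3.2) the arrows spread outward. Divergence about +3, curl ≈0 — positive divergence with near-zero curl is a source.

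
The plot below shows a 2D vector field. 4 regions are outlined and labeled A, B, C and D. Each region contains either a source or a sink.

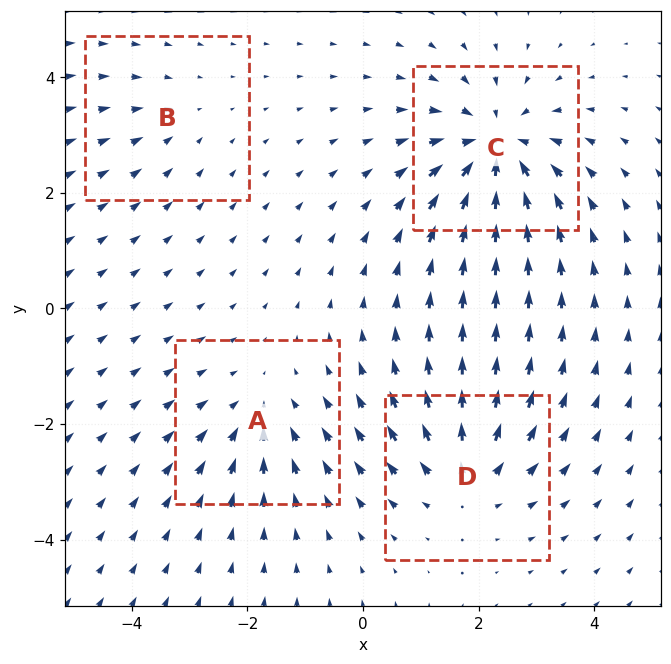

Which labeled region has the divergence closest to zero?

Divergence at each region's feature centre — A: about -3, B: about -2, C: about -6, D: about +4. Region B is closest to zero.

B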